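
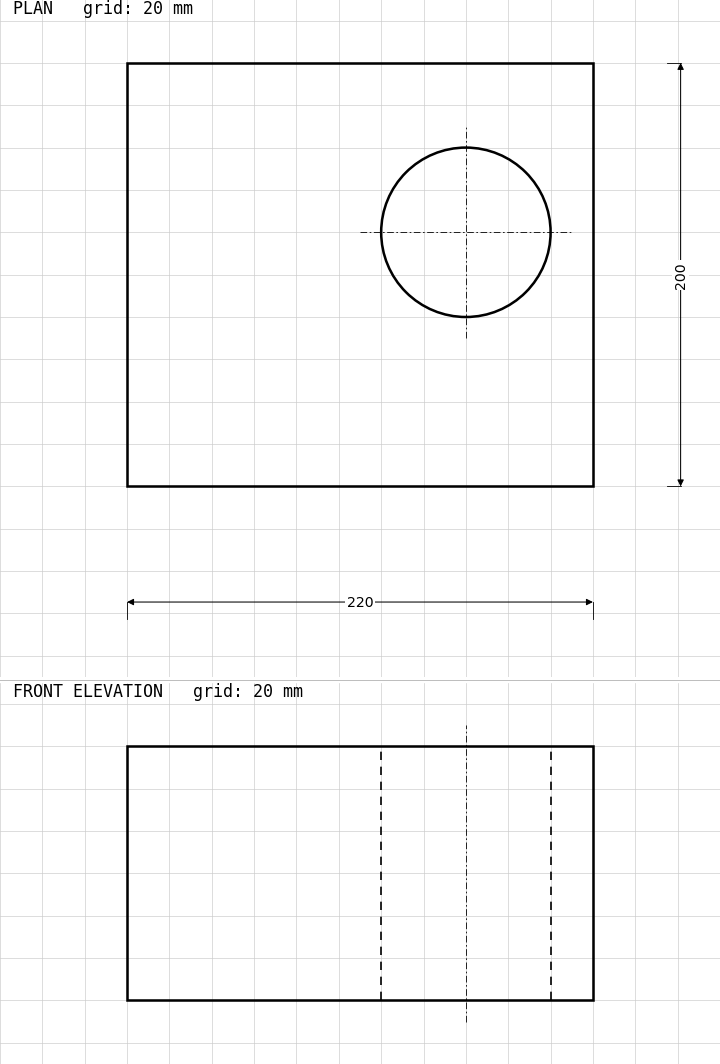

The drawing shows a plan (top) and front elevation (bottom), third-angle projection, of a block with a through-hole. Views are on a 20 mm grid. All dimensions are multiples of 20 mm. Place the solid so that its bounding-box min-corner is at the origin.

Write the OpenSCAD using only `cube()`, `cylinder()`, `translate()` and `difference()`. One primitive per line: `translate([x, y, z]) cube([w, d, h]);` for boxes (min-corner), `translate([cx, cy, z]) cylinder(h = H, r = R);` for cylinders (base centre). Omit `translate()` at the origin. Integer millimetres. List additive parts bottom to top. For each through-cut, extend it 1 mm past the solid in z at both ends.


difference() {
  cube([220, 200, 120]);
  translate([160, 120, -1]) cylinder(h = 122, r = 40);
}


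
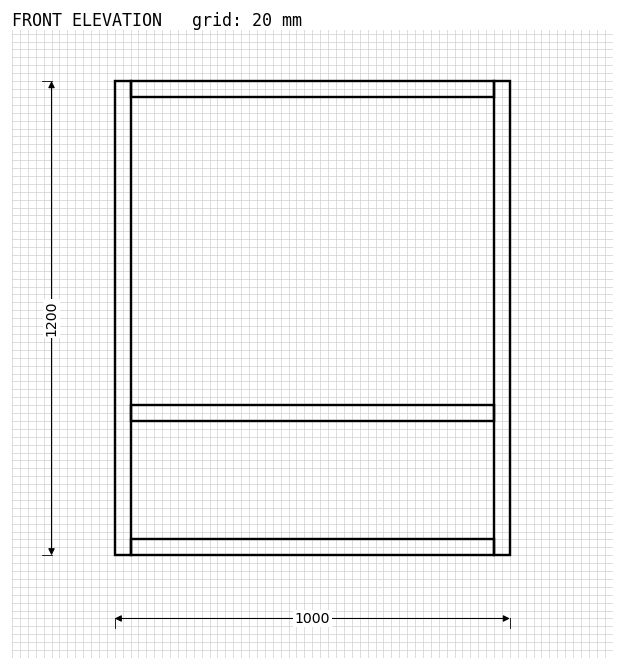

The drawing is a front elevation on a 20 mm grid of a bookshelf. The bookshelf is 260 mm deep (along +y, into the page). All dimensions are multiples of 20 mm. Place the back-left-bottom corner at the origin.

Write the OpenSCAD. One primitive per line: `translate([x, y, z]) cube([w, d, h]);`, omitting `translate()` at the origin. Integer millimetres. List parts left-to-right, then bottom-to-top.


cube([40, 260, 1200]);
translate([40, 0, 0]) cube([920, 260, 40]);
translate([40, 0, 340]) cube([920, 260, 40]);
translate([40, 0, 1160]) cube([920, 260, 40]);
translate([960, 0, 0]) cube([40, 260, 1200]);


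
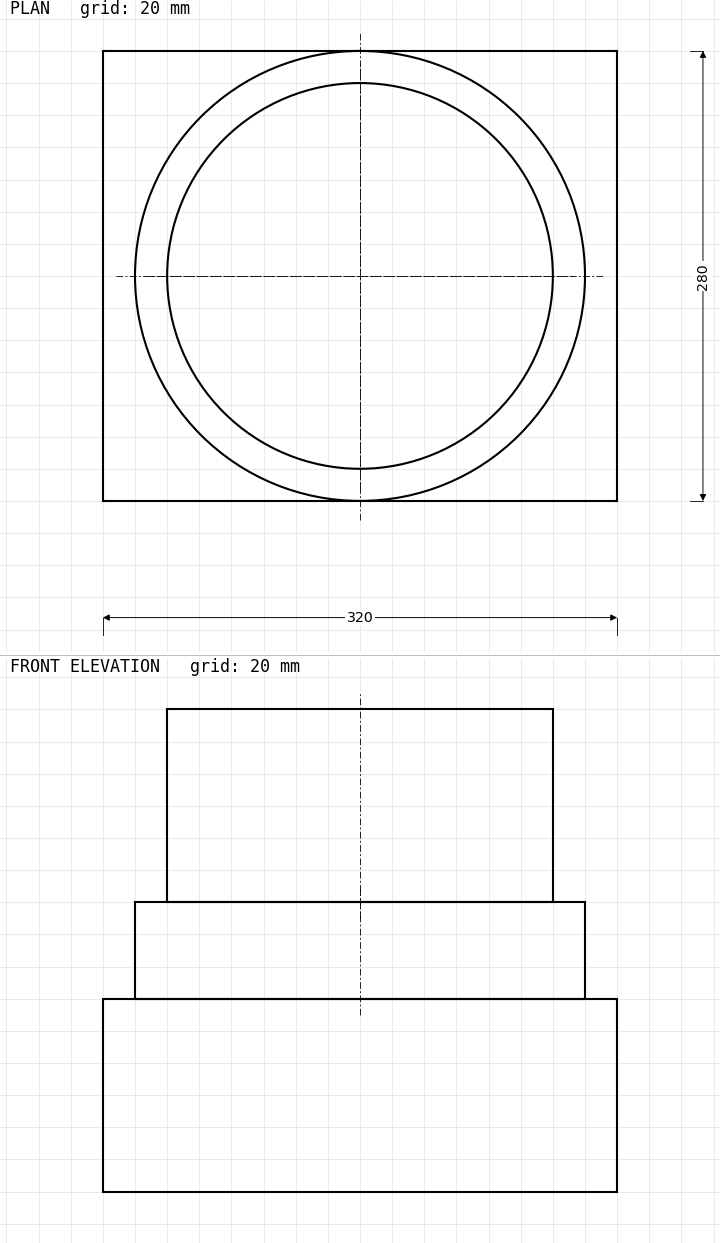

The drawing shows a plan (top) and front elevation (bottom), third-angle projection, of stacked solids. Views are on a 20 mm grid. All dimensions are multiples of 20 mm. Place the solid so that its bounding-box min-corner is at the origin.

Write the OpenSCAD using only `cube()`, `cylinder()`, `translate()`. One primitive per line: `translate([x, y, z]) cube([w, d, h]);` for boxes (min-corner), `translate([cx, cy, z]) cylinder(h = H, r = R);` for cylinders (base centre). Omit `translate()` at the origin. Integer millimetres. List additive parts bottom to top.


cube([320, 280, 120]);
translate([160, 140, 120]) cylinder(h = 60, r = 140);
translate([160, 140, 180]) cylinder(h = 120, r = 120);


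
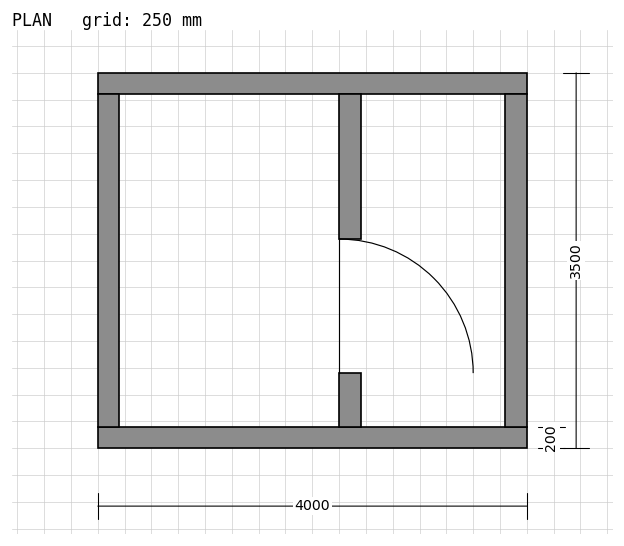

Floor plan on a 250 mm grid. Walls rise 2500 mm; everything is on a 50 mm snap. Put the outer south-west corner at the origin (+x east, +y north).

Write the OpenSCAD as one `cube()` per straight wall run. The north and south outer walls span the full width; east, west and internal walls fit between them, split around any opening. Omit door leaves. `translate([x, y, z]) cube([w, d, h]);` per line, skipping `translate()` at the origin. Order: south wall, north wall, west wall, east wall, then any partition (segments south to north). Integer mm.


cube([4000, 200, 2500]);
translate([0, 3300, 0]) cube([4000, 200, 2500]);
translate([0, 200, 0]) cube([200, 3100, 2500]);
translate([3800, 200, 0]) cube([200, 3100, 2500]);
translate([2250, 200, 0]) cube([200, 500, 2500]);
translate([2250, 1950, 0]) cube([200, 1350, 2500]);


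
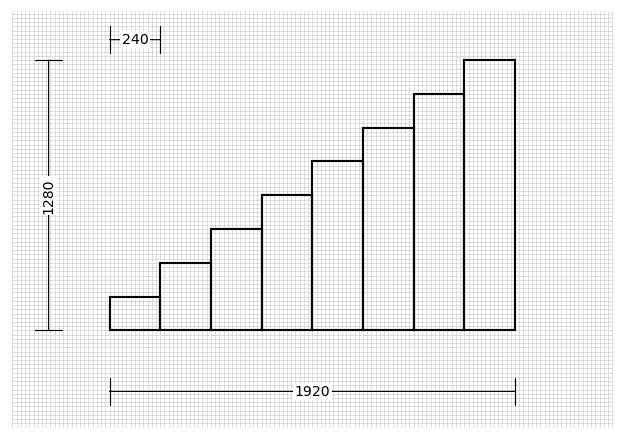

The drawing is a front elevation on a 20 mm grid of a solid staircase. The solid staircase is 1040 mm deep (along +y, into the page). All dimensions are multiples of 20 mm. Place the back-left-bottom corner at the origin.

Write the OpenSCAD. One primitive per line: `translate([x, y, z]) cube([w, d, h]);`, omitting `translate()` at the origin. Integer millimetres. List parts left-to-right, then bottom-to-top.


cube([240, 1040, 160]);
translate([240, 0, 0]) cube([240, 1040, 320]);
translate([480, 0, 0]) cube([240, 1040, 480]);
translate([720, 0, 0]) cube([240, 1040, 640]);
translate([960, 0, 0]) cube([240, 1040, 800]);
translate([1200, 0, 0]) cube([240, 1040, 960]);
translate([1440, 0, 0]) cube([240, 1040, 1120]);
translate([1680, 0, 0]) cube([240, 1040, 1280]);


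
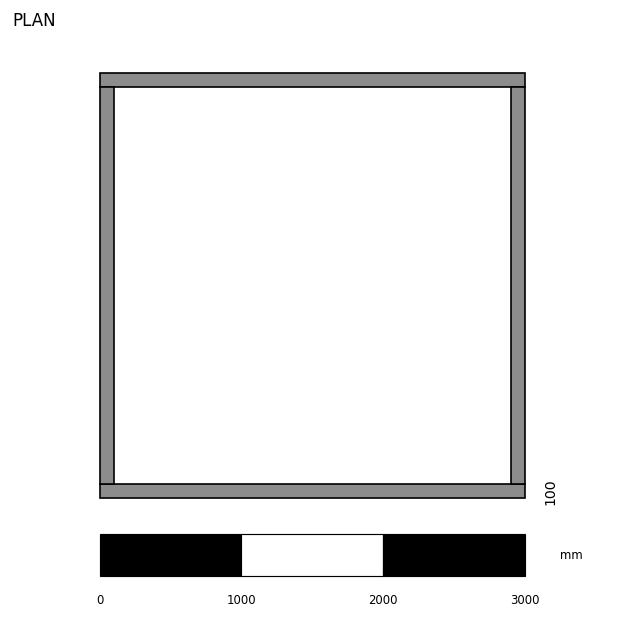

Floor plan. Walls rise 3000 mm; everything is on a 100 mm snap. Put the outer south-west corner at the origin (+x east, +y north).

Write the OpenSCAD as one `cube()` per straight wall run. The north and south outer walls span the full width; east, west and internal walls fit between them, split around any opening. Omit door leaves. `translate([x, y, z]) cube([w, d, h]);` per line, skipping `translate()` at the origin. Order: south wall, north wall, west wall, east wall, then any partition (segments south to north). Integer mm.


cube([3000, 100, 3000]);
translate([0, 2900, 0]) cube([3000, 100, 3000]);
translate([0, 100, 0]) cube([100, 2800, 3000]);
translate([2900, 100, 0]) cube([100, 2800, 3000]);


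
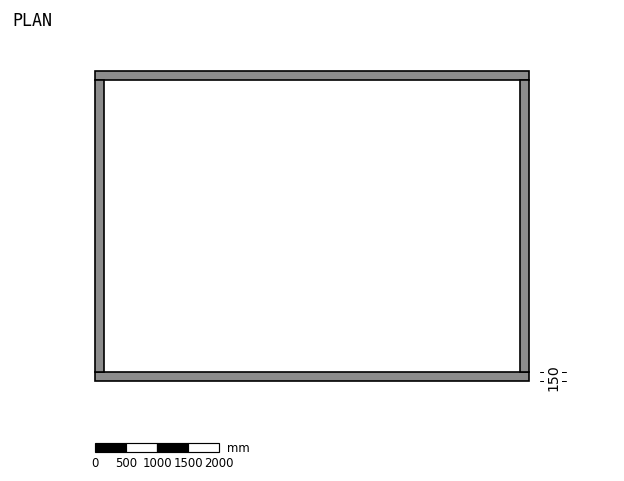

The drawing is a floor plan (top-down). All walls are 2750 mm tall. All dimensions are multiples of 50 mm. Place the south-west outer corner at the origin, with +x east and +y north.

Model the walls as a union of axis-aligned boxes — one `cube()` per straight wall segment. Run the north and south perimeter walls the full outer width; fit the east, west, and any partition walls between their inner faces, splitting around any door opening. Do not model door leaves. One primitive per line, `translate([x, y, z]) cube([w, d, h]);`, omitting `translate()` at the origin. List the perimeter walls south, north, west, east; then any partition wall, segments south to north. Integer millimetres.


cube([7000, 150, 2750]);
translate([0, 4850, 0]) cube([7000, 150, 2750]);
translate([0, 150, 0]) cube([150, 4700, 2750]);
translate([6850, 150, 0]) cube([150, 4700, 2750]);


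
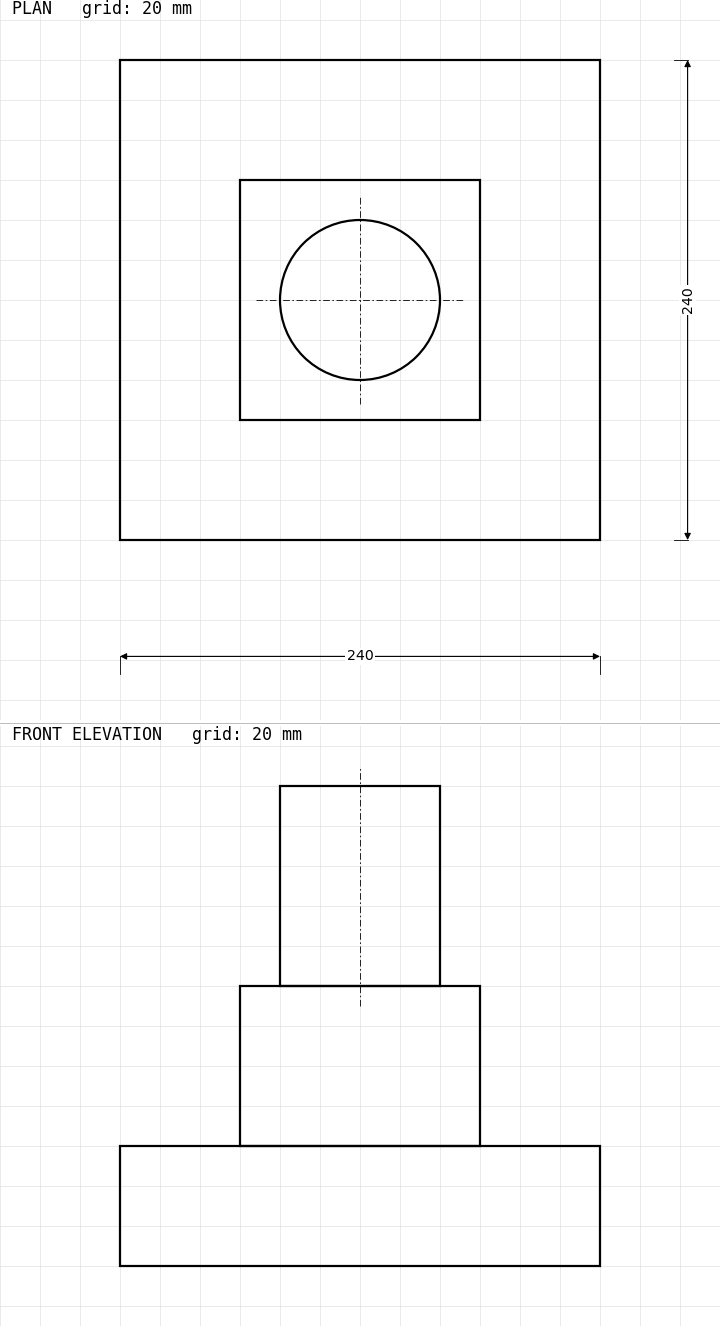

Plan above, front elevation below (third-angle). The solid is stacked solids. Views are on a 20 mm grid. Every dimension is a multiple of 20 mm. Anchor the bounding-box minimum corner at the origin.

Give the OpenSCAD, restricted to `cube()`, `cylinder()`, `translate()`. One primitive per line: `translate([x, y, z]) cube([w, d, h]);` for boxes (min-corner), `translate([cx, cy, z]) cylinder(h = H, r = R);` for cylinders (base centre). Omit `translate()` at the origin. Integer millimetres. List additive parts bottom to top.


cube([240, 240, 60]);
translate([60, 60, 60]) cube([120, 120, 80]);
translate([120, 120, 140]) cylinder(h = 100, r = 40);


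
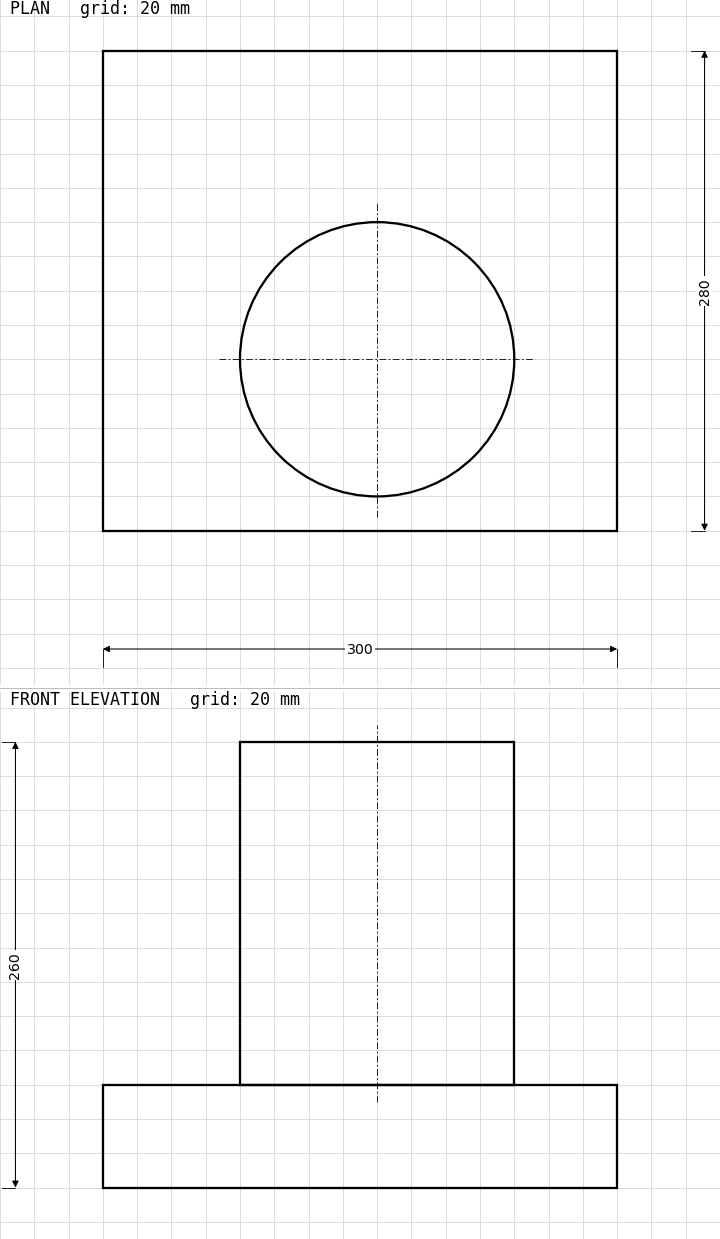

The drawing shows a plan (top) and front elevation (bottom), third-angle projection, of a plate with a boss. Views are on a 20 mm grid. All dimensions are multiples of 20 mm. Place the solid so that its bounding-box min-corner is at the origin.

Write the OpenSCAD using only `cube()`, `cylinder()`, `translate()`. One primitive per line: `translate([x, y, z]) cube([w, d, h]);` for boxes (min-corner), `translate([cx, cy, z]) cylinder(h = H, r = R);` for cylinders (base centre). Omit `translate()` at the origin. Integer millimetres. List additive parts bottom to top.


cube([300, 280, 60]);
translate([160, 100, 60]) cylinder(h = 200, r = 80);


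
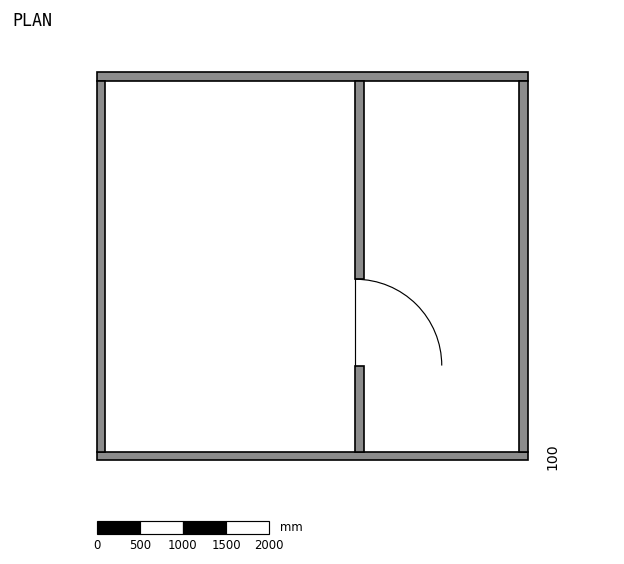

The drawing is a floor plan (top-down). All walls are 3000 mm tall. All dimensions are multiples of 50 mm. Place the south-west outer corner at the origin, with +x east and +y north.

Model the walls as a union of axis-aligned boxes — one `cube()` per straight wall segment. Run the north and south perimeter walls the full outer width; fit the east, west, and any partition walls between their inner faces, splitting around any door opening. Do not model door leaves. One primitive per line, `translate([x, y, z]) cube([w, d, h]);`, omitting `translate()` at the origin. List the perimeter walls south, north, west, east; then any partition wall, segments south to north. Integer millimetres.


cube([5000, 100, 3000]);
translate([0, 4400, 0]) cube([5000, 100, 3000]);
translate([0, 100, 0]) cube([100, 4300, 3000]);
translate([4900, 100, 0]) cube([100, 4300, 3000]);
translate([3000, 100, 0]) cube([100, 1000, 3000]);
translate([3000, 2100, 0]) cube([100, 2300, 3000]);


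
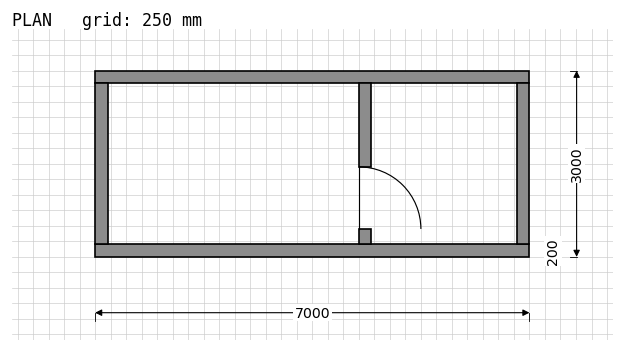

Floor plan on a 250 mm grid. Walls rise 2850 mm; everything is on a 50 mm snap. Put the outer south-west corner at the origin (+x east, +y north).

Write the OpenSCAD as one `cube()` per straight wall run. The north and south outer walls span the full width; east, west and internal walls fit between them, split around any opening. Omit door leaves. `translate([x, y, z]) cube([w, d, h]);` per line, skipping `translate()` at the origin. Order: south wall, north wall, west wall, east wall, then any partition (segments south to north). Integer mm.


cube([7000, 200, 2850]);
translate([0, 2800, 0]) cube([7000, 200, 2850]);
translate([0, 200, 0]) cube([200, 2600, 2850]);
translate([6800, 200, 0]) cube([200, 2600, 2850]);
translate([4250, 200, 0]) cube([200, 250, 2850]);
translate([4250, 1450, 0]) cube([200, 1350, 2850]);


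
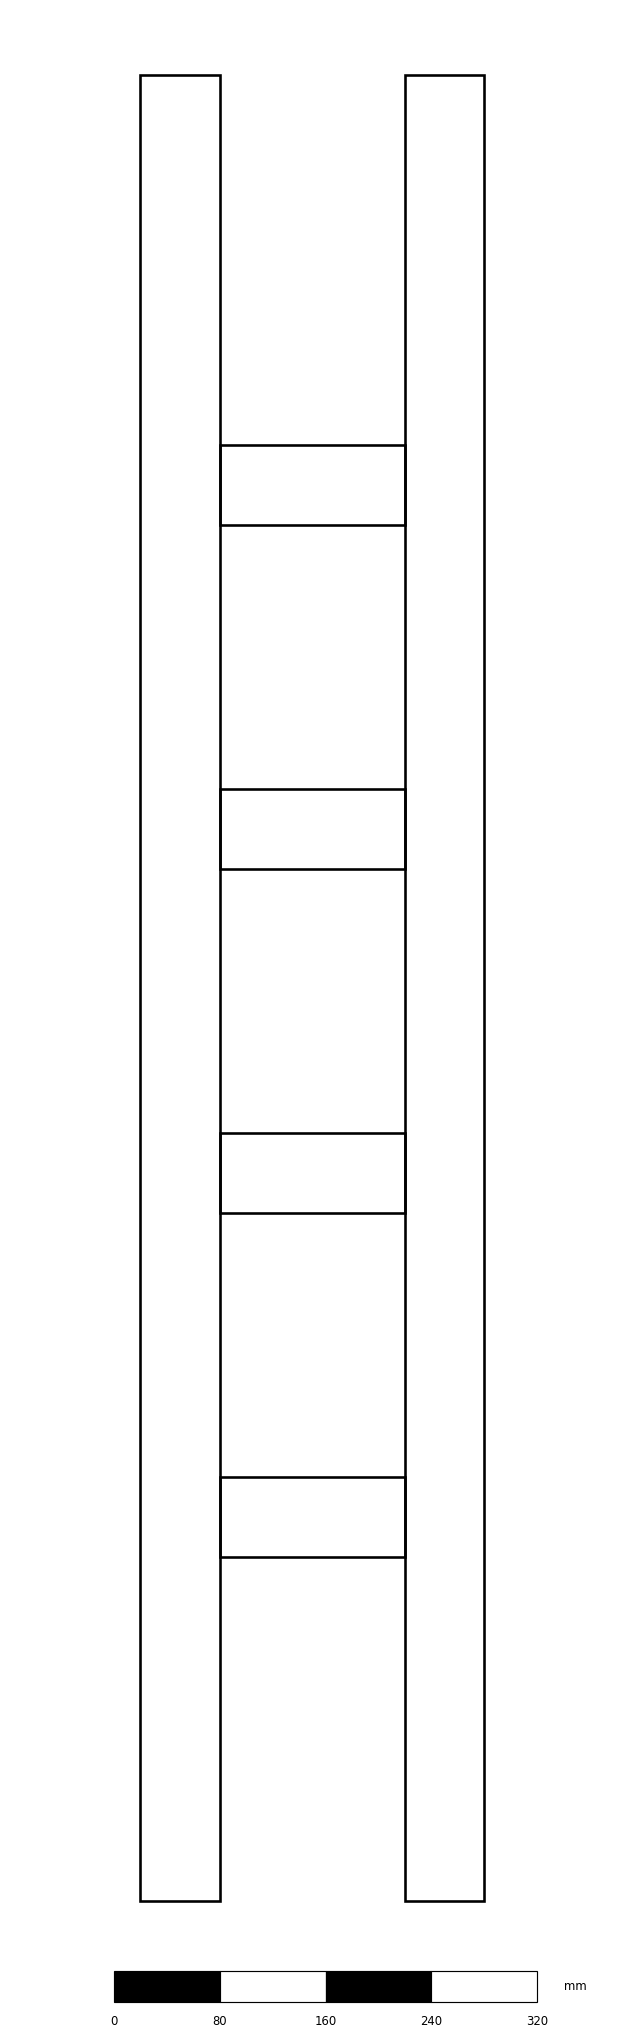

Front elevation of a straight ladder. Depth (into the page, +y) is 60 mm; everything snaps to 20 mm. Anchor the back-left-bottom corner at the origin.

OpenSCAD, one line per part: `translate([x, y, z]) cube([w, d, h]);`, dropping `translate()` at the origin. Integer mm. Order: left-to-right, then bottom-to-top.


cube([60, 60, 1380]);
translate([60, 0, 260]) cube([140, 60, 60]);
translate([60, 0, 520]) cube([140, 60, 60]);
translate([60, 0, 780]) cube([140, 60, 60]);
translate([60, 0, 1040]) cube([140, 60, 60]);
translate([200, 0, 0]) cube([60, 60, 1380]);


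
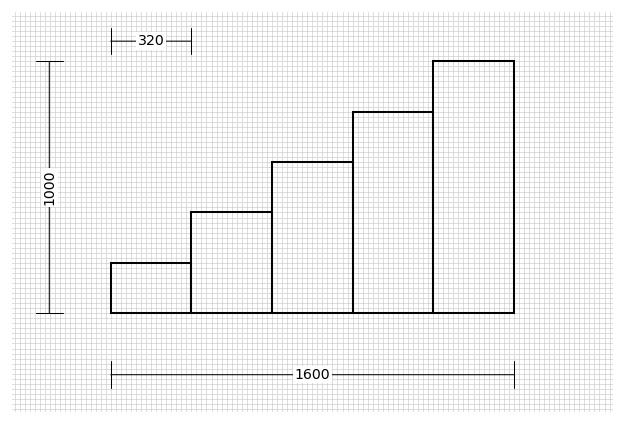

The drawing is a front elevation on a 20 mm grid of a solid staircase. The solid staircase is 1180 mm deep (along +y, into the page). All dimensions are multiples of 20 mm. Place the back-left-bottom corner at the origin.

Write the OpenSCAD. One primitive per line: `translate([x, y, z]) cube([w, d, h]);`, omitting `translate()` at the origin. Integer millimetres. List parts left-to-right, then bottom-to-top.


cube([320, 1180, 200]);
translate([320, 0, 0]) cube([320, 1180, 400]);
translate([640, 0, 0]) cube([320, 1180, 600]);
translate([960, 0, 0]) cube([320, 1180, 800]);
translate([1280, 0, 0]) cube([320, 1180, 1000]);


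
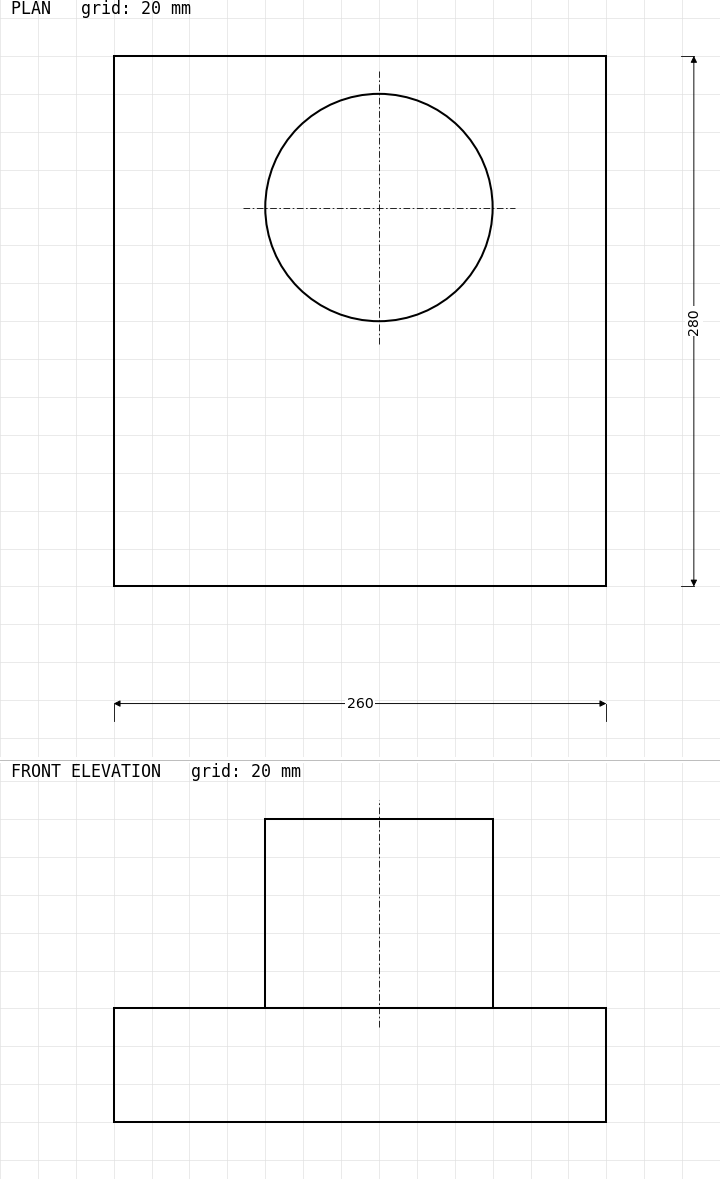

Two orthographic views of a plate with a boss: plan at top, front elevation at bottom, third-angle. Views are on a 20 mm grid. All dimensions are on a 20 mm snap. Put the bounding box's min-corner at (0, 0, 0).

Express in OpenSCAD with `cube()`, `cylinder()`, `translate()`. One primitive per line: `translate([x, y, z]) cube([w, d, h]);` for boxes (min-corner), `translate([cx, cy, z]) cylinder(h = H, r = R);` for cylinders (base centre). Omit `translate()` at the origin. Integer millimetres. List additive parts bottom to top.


cube([260, 280, 60]);
translate([140, 200, 60]) cylinder(h = 100, r = 60);


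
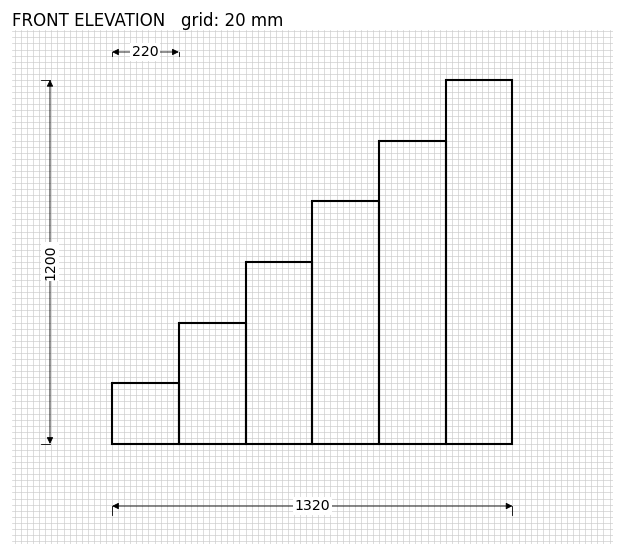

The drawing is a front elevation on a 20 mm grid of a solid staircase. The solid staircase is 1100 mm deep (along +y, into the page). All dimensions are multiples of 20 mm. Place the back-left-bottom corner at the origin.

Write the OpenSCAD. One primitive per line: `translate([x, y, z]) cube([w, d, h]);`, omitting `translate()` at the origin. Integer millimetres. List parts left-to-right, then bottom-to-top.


cube([220, 1100, 200]);
translate([220, 0, 0]) cube([220, 1100, 400]);
translate([440, 0, 0]) cube([220, 1100, 600]);
translate([660, 0, 0]) cube([220, 1100, 800]);
translate([880, 0, 0]) cube([220, 1100, 1000]);
translate([1100, 0, 0]) cube([220, 1100, 1200]);


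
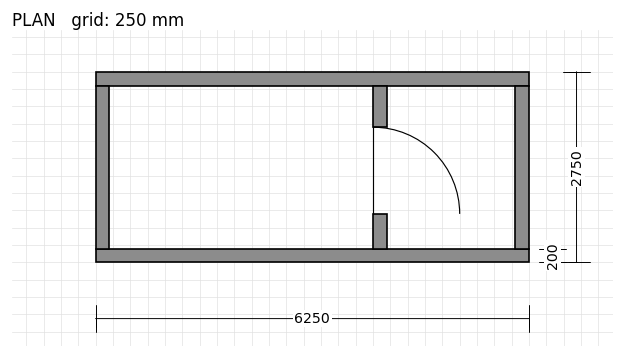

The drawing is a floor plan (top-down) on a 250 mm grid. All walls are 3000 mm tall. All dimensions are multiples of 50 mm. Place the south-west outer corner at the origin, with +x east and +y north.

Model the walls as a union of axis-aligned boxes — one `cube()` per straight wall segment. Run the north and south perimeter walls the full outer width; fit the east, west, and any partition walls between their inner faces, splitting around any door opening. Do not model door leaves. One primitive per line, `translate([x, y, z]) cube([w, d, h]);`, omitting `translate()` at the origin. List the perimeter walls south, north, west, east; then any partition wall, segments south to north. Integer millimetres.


cube([6250, 200, 3000]);
translate([0, 2550, 0]) cube([6250, 200, 3000]);
translate([0, 200, 0]) cube([200, 2350, 3000]);
translate([6050, 200, 0]) cube([200, 2350, 3000]);
translate([4000, 200, 0]) cube([200, 500, 3000]);
translate([4000, 1950, 0]) cube([200, 600, 3000]);


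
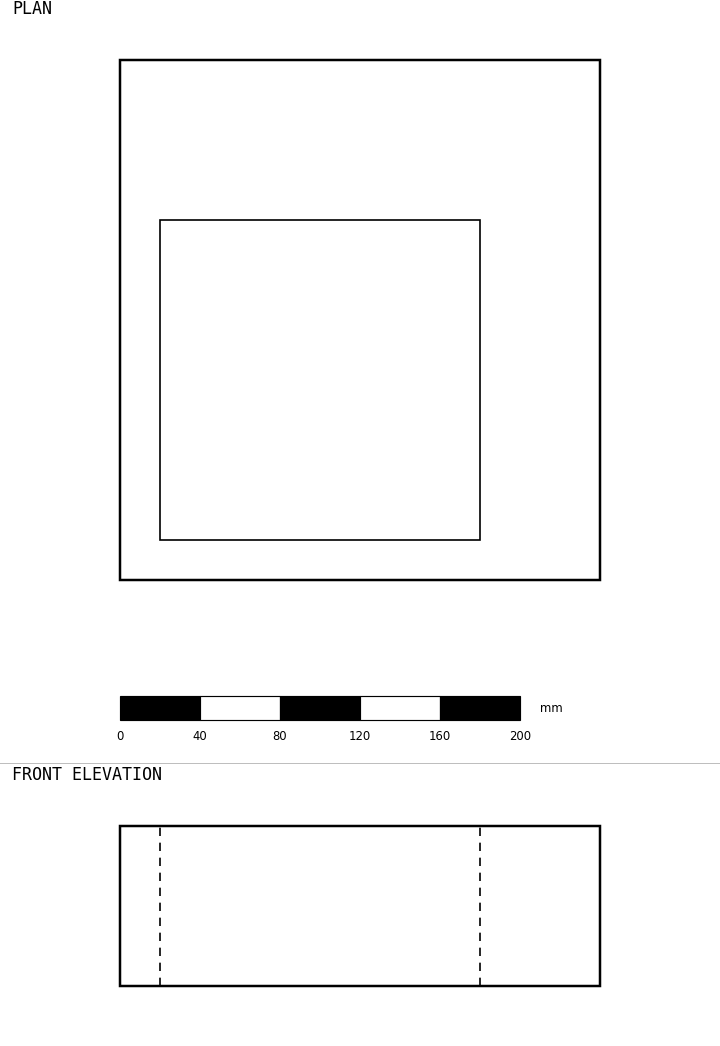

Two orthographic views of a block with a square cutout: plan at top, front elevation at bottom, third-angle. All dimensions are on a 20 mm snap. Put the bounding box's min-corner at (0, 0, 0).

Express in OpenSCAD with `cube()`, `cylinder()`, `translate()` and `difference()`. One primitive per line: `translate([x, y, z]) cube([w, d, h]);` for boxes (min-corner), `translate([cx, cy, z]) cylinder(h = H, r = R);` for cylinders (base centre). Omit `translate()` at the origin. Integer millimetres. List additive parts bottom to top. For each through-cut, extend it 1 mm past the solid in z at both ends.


difference() {
  cube([240, 260, 80]);
  translate([20, 20, -1]) cube([160, 160, 82]);
}


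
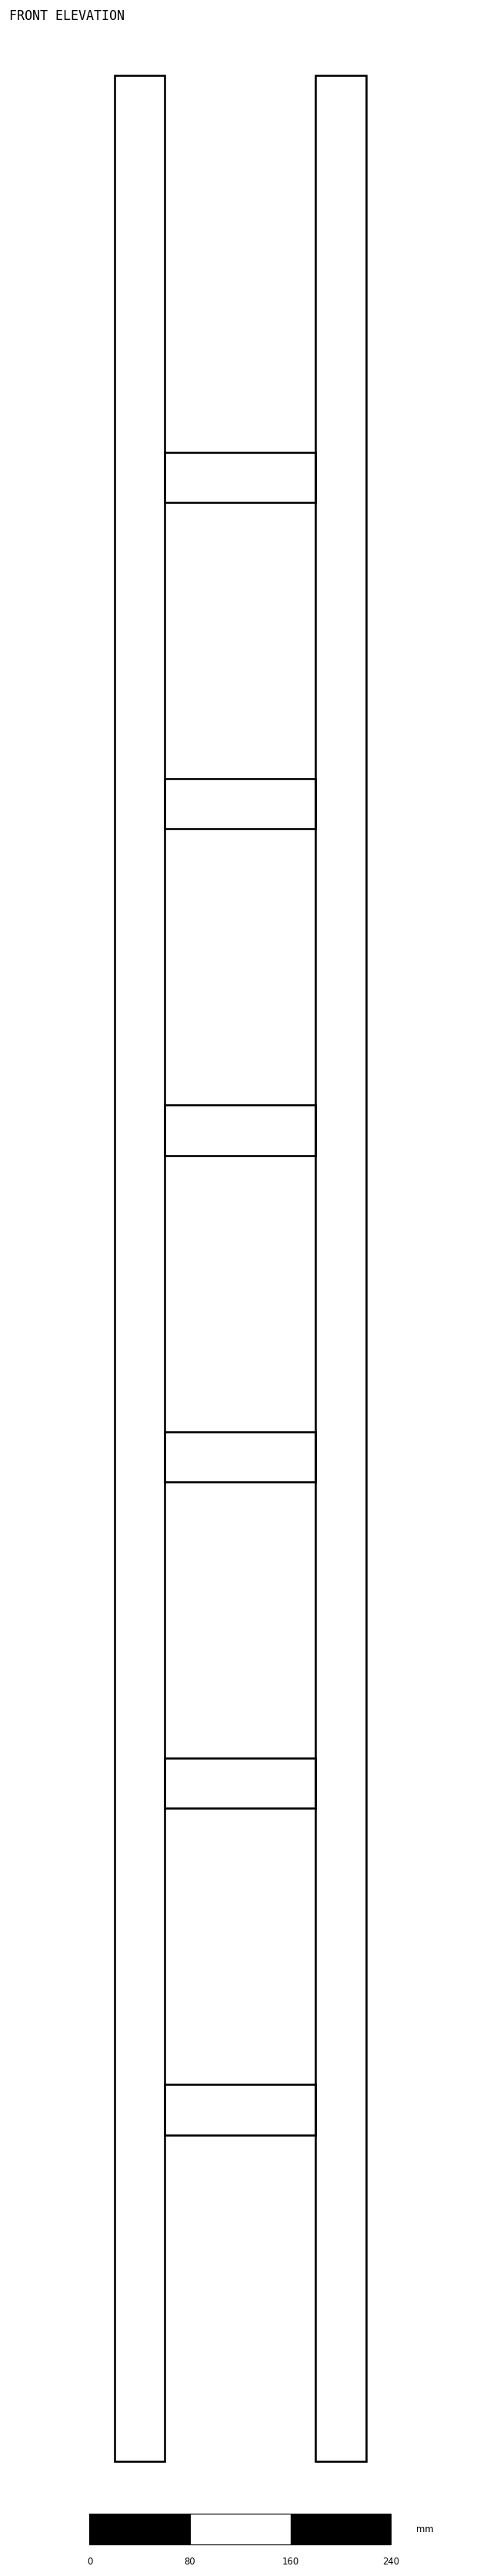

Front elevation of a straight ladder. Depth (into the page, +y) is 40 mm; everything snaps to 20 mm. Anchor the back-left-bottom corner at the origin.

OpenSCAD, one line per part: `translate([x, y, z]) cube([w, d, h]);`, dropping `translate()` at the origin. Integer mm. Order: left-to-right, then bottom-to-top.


cube([40, 40, 1900]);
translate([40, 0, 260]) cube([120, 40, 40]);
translate([40, 0, 520]) cube([120, 40, 40]);
translate([40, 0, 780]) cube([120, 40, 40]);
translate([40, 0, 1040]) cube([120, 40, 40]);
translate([40, 0, 1300]) cube([120, 40, 40]);
translate([40, 0, 1560]) cube([120, 40, 40]);
translate([160, 0, 0]) cube([40, 40, 1900]);


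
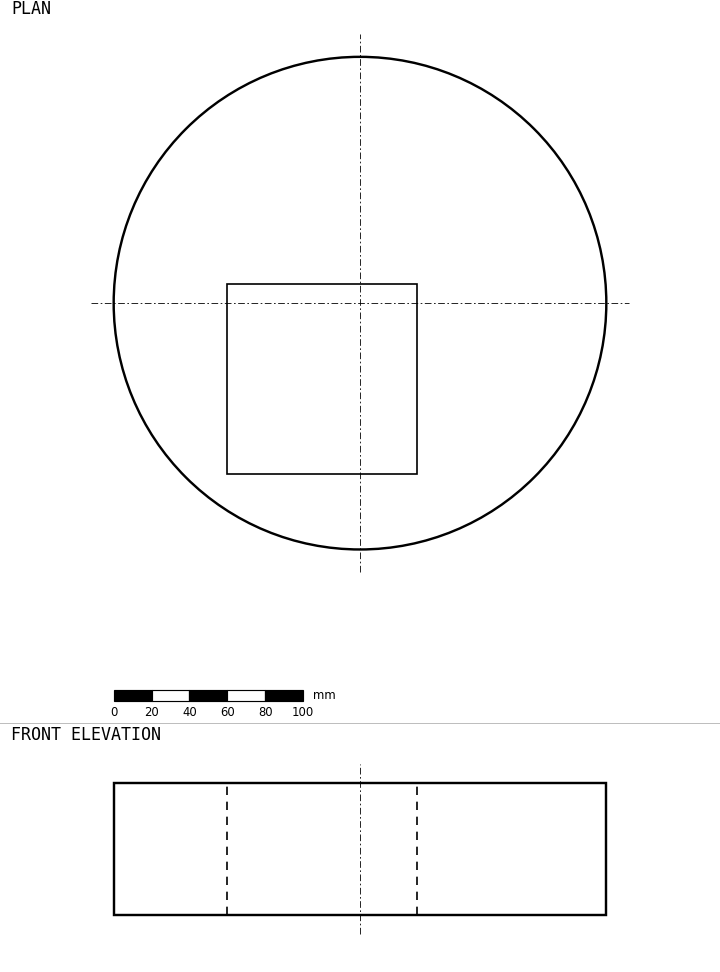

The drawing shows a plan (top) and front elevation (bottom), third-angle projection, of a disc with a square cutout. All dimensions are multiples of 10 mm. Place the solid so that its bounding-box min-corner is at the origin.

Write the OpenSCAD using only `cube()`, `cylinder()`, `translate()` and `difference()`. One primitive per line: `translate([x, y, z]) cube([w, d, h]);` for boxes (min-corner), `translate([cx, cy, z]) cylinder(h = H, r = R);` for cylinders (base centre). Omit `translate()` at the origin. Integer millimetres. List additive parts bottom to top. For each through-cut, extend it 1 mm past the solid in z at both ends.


difference() {
  translate([130, 130, 0]) cylinder(h = 70, r = 130);
  translate([60, 40, -1]) cube([100, 100, 72]);
}


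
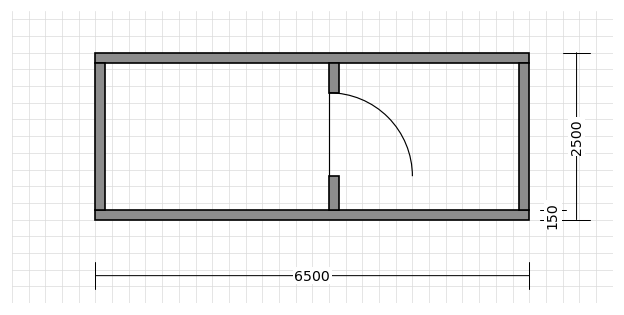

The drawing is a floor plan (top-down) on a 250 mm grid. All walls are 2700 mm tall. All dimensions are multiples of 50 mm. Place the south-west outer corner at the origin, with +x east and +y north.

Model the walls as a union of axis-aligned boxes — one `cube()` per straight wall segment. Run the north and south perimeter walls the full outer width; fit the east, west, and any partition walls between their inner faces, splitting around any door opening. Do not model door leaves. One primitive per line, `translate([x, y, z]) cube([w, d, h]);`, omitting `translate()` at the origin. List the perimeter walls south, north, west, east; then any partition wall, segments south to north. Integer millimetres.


cube([6500, 150, 2700]);
translate([0, 2350, 0]) cube([6500, 150, 2700]);
translate([0, 150, 0]) cube([150, 2200, 2700]);
translate([6350, 150, 0]) cube([150, 2200, 2700]);
translate([3500, 150, 0]) cube([150, 500, 2700]);
translate([3500, 1900, 0]) cube([150, 450, 2700]);


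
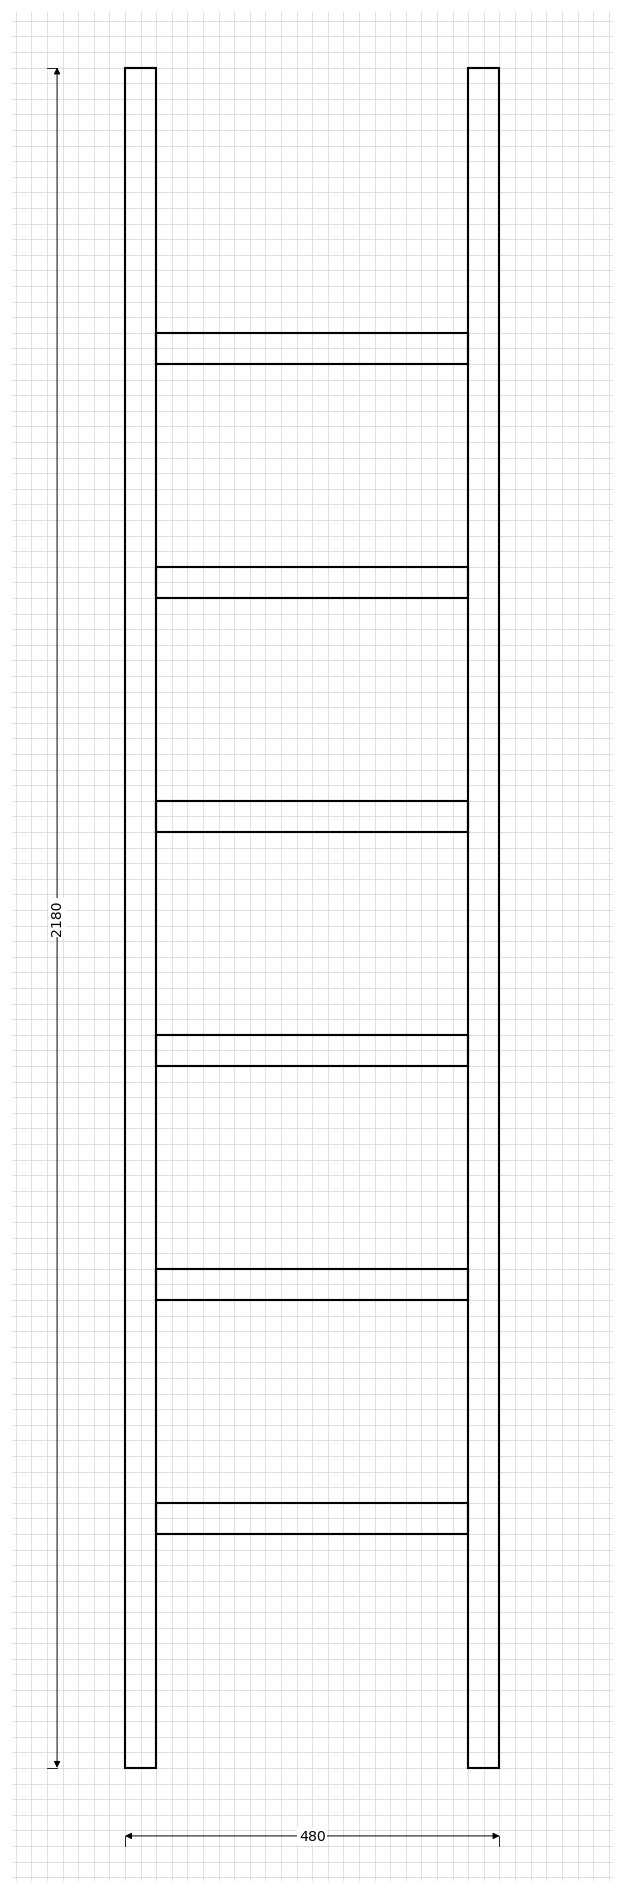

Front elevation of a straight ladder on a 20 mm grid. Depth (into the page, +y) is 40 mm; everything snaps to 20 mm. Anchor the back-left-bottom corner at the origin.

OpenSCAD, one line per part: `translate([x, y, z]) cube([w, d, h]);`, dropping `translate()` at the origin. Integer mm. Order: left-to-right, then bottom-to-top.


cube([40, 40, 2180]);
translate([40, 0, 300]) cube([400, 40, 40]);
translate([40, 0, 600]) cube([400, 40, 40]);
translate([40, 0, 900]) cube([400, 40, 40]);
translate([40, 0, 1200]) cube([400, 40, 40]);
translate([40, 0, 1500]) cube([400, 40, 40]);
translate([40, 0, 1800]) cube([400, 40, 40]);
translate([440, 0, 0]) cube([40, 40, 2180]);


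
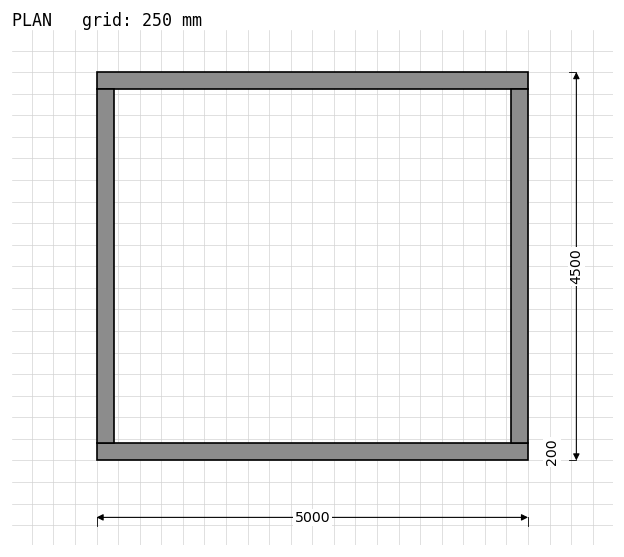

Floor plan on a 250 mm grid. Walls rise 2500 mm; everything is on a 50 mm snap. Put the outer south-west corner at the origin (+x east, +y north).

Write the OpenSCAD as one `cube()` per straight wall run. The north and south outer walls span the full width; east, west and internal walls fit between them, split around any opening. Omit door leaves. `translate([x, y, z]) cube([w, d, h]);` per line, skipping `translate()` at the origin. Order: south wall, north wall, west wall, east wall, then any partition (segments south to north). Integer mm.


cube([5000, 200, 2500]);
translate([0, 4300, 0]) cube([5000, 200, 2500]);
translate([0, 200, 0]) cube([200, 4100, 2500]);
translate([4800, 200, 0]) cube([200, 4100, 2500]);


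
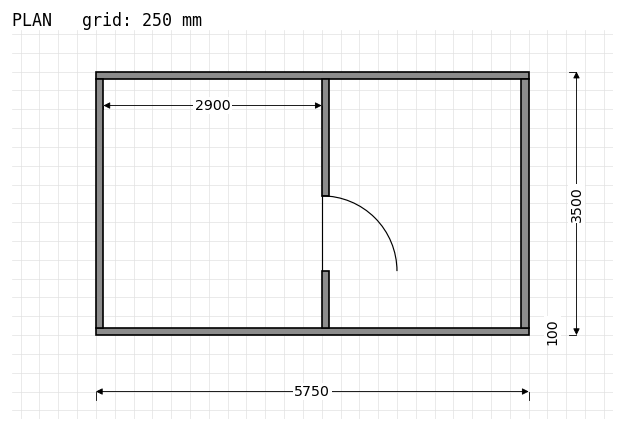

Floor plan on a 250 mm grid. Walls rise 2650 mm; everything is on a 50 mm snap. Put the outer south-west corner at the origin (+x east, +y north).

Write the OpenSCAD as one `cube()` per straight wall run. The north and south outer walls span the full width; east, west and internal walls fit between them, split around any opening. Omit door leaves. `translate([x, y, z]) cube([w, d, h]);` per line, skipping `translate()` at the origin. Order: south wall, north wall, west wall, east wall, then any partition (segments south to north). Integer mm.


cube([5750, 100, 2650]);
translate([0, 3400, 0]) cube([5750, 100, 2650]);
translate([0, 100, 0]) cube([100, 3300, 2650]);
translate([5650, 100, 0]) cube([100, 3300, 2650]);
translate([3000, 100, 0]) cube([100, 750, 2650]);
translate([3000, 1850, 0]) cube([100, 1550, 2650]);


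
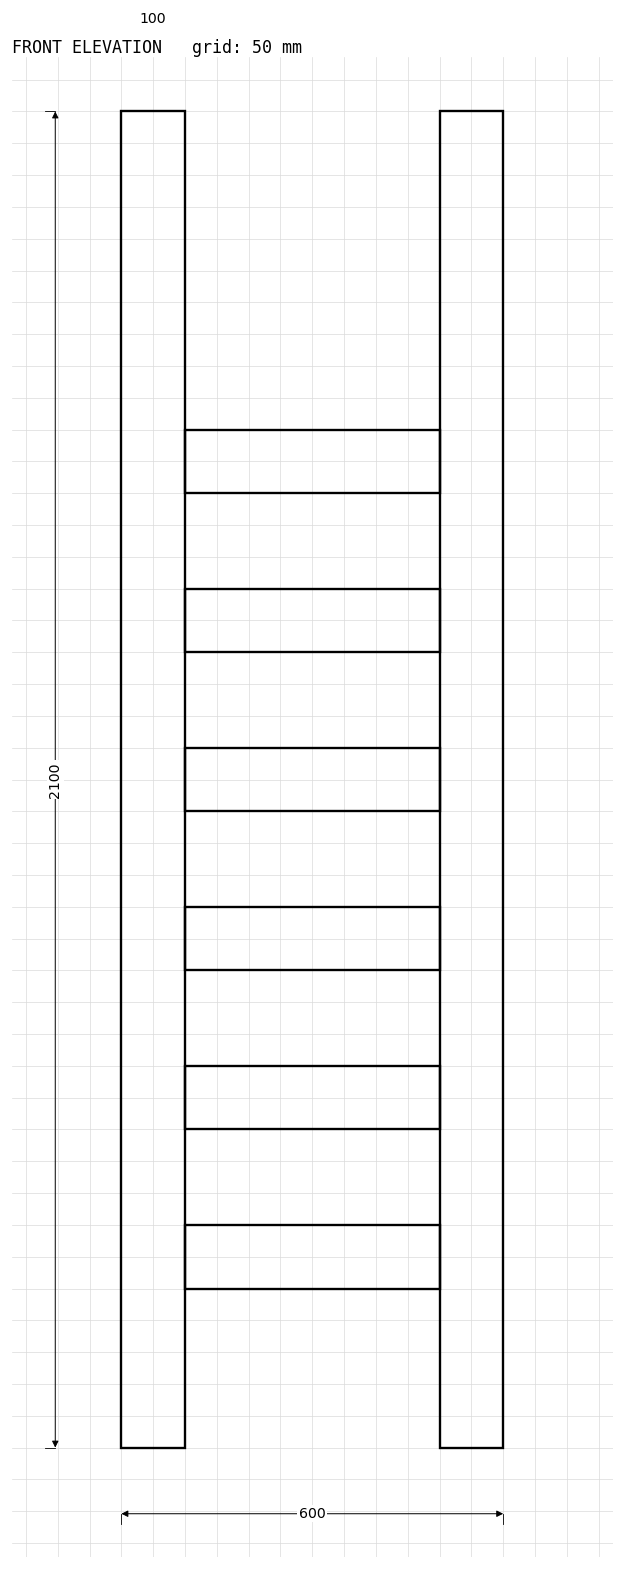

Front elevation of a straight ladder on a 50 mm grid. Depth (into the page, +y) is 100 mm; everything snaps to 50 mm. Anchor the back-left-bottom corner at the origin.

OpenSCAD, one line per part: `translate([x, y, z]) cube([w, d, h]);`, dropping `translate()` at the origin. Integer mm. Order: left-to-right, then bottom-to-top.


cube([100, 100, 2100]);
translate([100, 0, 250]) cube([400, 100, 100]);
translate([100, 0, 500]) cube([400, 100, 100]);
translate([100, 0, 750]) cube([400, 100, 100]);
translate([100, 0, 1000]) cube([400, 100, 100]);
translate([100, 0, 1250]) cube([400, 100, 100]);
translate([100, 0, 1500]) cube([400, 100, 100]);
translate([500, 0, 0]) cube([100, 100, 2100]);


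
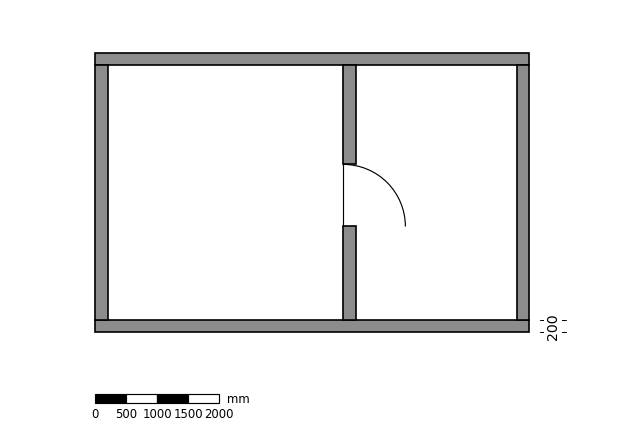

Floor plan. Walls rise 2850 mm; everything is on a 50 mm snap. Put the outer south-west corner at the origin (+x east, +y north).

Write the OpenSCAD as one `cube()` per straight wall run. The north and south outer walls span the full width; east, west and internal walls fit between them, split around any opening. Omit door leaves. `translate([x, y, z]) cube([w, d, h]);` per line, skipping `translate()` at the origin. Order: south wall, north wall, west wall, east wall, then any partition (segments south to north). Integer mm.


cube([7000, 200, 2850]);
translate([0, 4300, 0]) cube([7000, 200, 2850]);
translate([0, 200, 0]) cube([200, 4100, 2850]);
translate([6800, 200, 0]) cube([200, 4100, 2850]);
translate([4000, 200, 0]) cube([200, 1500, 2850]);
translate([4000, 2700, 0]) cube([200, 1600, 2850]);


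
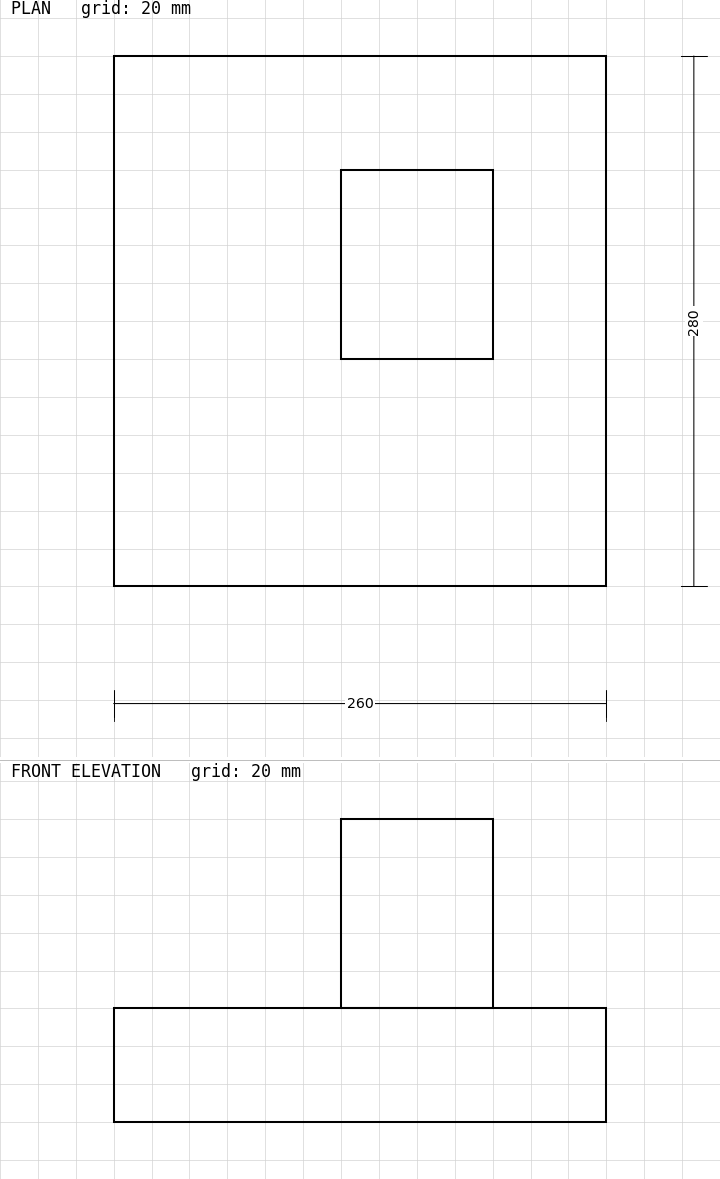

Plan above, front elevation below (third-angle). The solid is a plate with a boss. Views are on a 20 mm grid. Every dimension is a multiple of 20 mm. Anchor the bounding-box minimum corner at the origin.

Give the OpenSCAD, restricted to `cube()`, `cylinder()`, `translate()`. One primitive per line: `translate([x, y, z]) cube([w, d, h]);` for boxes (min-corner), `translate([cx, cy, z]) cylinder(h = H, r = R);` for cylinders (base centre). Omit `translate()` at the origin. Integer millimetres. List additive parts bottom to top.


cube([260, 280, 60]);
translate([120, 120, 60]) cube([80, 100, 100]);


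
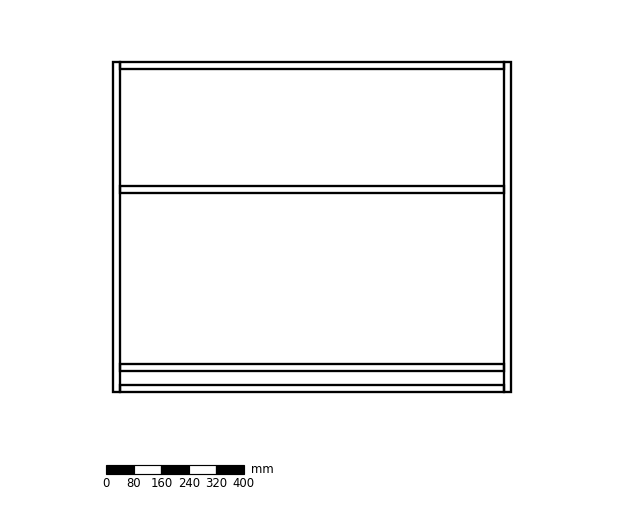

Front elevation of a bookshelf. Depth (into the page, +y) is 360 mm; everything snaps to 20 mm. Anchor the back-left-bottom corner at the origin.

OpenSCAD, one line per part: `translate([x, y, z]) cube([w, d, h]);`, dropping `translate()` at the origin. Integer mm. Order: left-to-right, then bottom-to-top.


cube([20, 360, 960]);
translate([20, 0, 0]) cube([1120, 360, 20]);
translate([20, 0, 60]) cube([1120, 360, 20]);
translate([20, 0, 580]) cube([1120, 360, 20]);
translate([20, 0, 940]) cube([1120, 360, 20]);
translate([1140, 0, 0]) cube([20, 360, 960]);


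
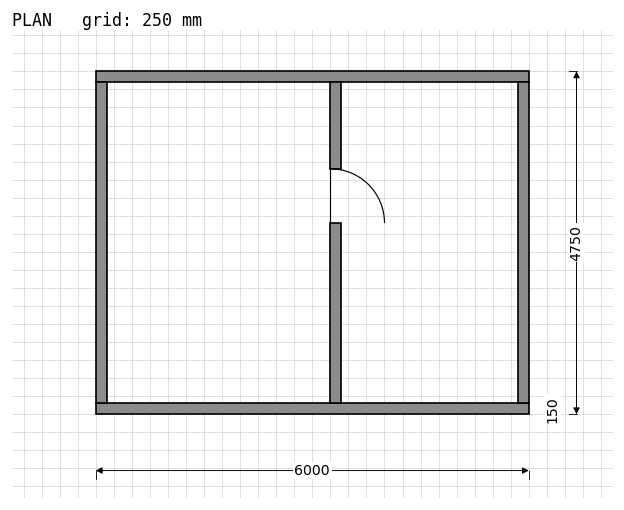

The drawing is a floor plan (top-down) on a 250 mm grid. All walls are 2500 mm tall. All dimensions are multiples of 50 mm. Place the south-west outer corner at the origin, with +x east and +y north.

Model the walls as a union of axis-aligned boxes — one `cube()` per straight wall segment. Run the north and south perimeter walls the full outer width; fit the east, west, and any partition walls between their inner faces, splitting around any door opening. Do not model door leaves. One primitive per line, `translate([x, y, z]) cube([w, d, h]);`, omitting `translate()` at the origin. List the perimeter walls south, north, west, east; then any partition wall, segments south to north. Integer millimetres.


cube([6000, 150, 2500]);
translate([0, 4600, 0]) cube([6000, 150, 2500]);
translate([0, 150, 0]) cube([150, 4450, 2500]);
translate([5850, 150, 0]) cube([150, 4450, 2500]);
translate([3250, 150, 0]) cube([150, 2500, 2500]);
translate([3250, 3400, 0]) cube([150, 1200, 2500]);


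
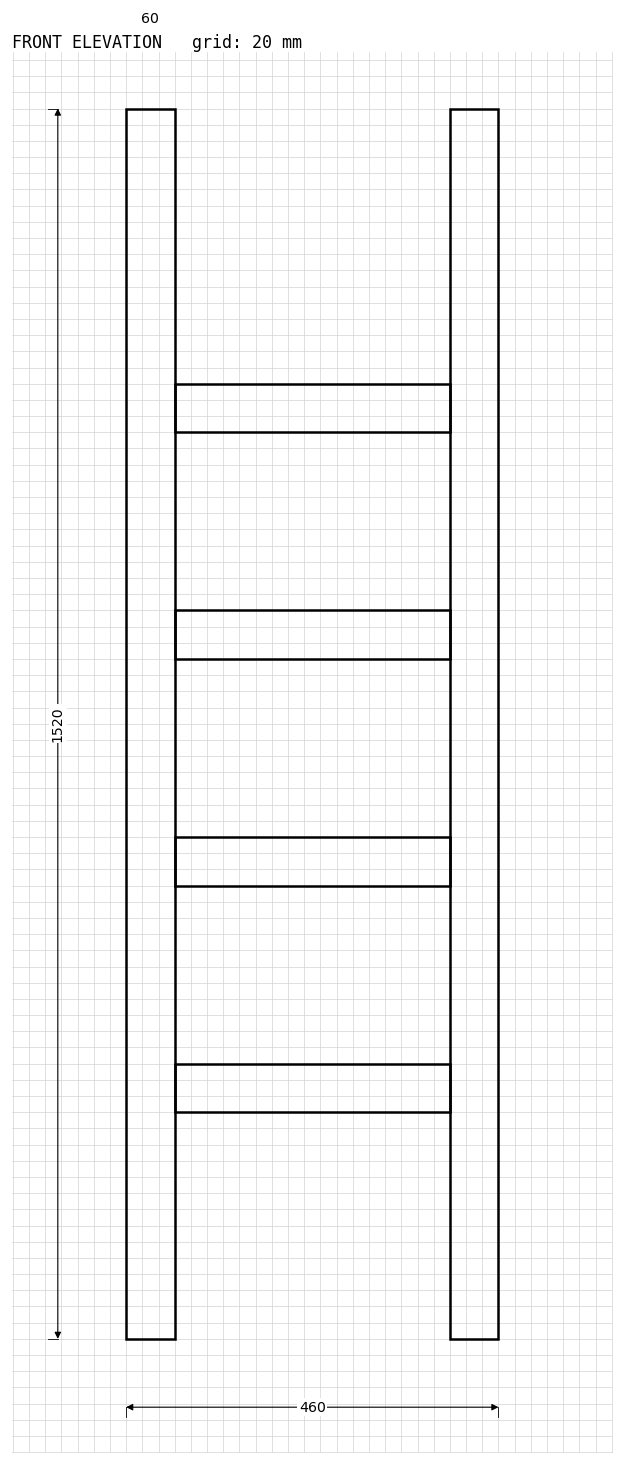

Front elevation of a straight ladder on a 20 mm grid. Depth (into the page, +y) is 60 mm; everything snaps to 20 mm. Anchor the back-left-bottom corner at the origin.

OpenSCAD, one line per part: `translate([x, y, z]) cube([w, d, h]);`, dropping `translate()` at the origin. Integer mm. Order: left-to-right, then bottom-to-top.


cube([60, 60, 1520]);
translate([60, 0, 280]) cube([340, 60, 60]);
translate([60, 0, 560]) cube([340, 60, 60]);
translate([60, 0, 840]) cube([340, 60, 60]);
translate([60, 0, 1120]) cube([340, 60, 60]);
translate([400, 0, 0]) cube([60, 60, 1520]);


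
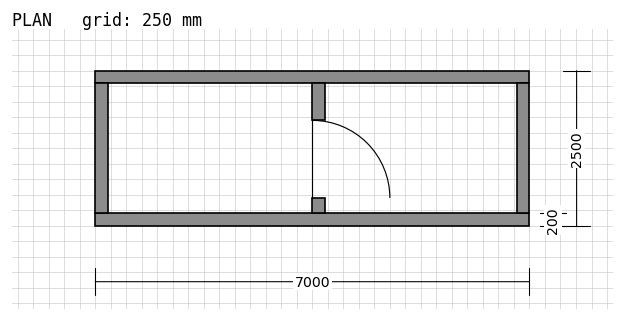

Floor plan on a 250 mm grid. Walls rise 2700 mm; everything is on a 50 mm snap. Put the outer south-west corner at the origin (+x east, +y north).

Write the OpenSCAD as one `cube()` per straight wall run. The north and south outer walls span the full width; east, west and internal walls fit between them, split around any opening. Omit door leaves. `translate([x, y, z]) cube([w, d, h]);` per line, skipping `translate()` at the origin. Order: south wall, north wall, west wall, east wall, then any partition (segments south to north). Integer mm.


cube([7000, 200, 2700]);
translate([0, 2300, 0]) cube([7000, 200, 2700]);
translate([0, 200, 0]) cube([200, 2100, 2700]);
translate([6800, 200, 0]) cube([200, 2100, 2700]);
translate([3500, 200, 0]) cube([200, 250, 2700]);
translate([3500, 1700, 0]) cube([200, 600, 2700]);


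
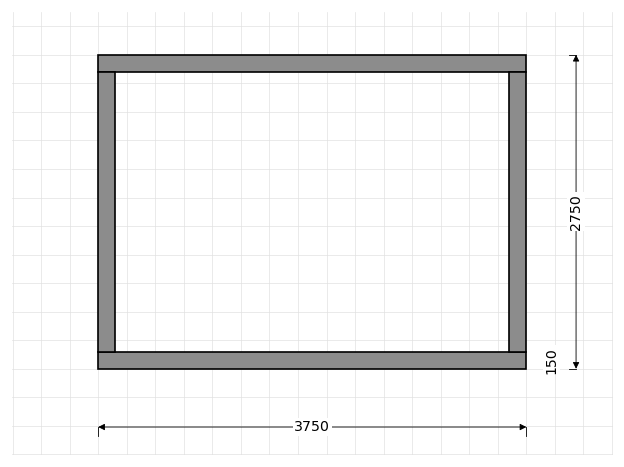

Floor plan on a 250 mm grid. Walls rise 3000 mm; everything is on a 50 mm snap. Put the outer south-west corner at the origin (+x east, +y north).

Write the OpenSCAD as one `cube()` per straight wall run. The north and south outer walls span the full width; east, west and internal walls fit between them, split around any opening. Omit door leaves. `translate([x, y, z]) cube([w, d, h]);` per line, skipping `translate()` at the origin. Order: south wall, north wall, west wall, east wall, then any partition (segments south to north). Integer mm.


cube([3750, 150, 3000]);
translate([0, 2600, 0]) cube([3750, 150, 3000]);
translate([0, 150, 0]) cube([150, 2450, 3000]);
translate([3600, 150, 0]) cube([150, 2450, 3000]);


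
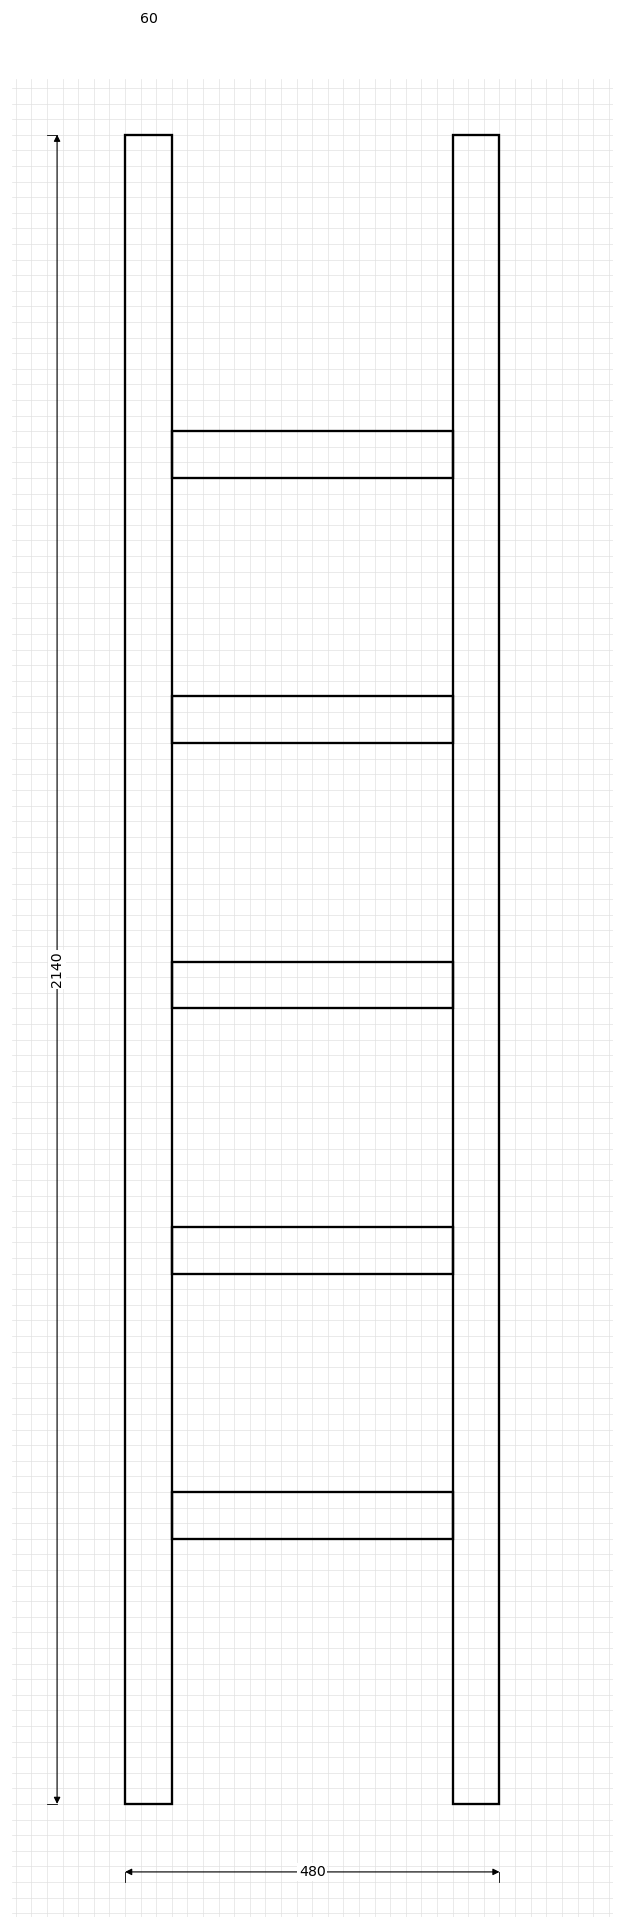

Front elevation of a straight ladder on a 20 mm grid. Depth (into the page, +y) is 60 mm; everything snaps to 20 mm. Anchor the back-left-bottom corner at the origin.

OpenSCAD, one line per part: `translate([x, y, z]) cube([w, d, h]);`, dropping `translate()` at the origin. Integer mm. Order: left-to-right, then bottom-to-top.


cube([60, 60, 2140]);
translate([60, 0, 340]) cube([360, 60, 60]);
translate([60, 0, 680]) cube([360, 60, 60]);
translate([60, 0, 1020]) cube([360, 60, 60]);
translate([60, 0, 1360]) cube([360, 60, 60]);
translate([60, 0, 1700]) cube([360, 60, 60]);
translate([420, 0, 0]) cube([60, 60, 2140]);


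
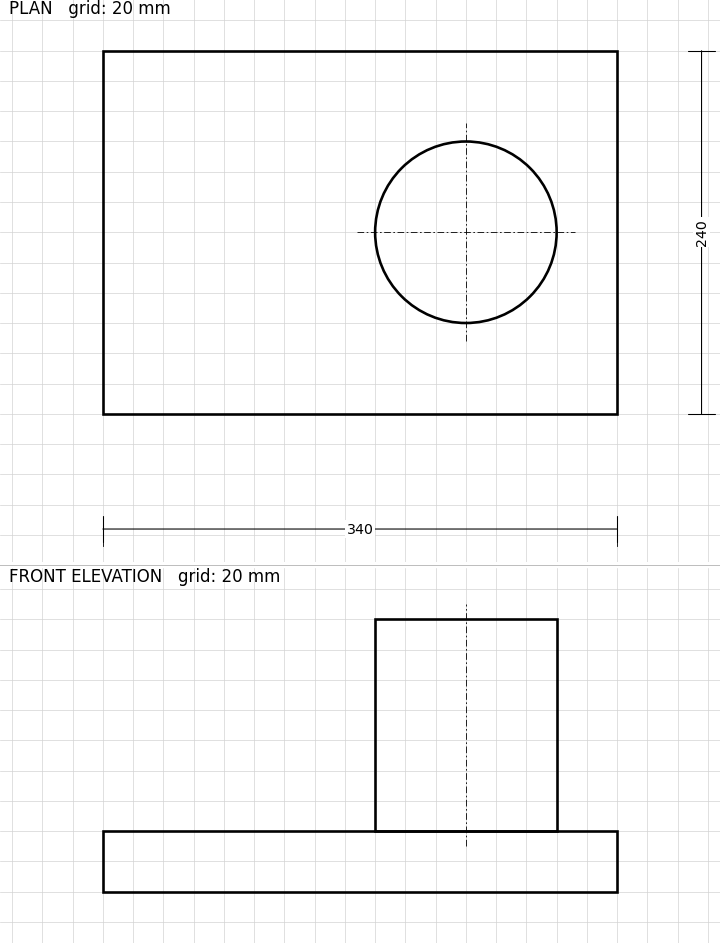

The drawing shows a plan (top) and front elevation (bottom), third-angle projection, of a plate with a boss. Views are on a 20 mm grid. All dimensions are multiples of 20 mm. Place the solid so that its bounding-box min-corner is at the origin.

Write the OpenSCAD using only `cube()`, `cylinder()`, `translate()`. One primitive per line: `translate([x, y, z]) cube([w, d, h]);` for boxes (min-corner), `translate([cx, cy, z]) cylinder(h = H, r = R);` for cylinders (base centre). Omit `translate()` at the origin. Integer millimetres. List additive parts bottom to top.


cube([340, 240, 40]);
translate([240, 120, 40]) cylinder(h = 140, r = 60);


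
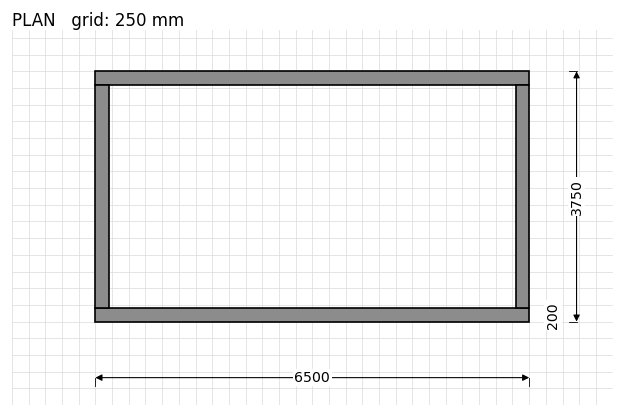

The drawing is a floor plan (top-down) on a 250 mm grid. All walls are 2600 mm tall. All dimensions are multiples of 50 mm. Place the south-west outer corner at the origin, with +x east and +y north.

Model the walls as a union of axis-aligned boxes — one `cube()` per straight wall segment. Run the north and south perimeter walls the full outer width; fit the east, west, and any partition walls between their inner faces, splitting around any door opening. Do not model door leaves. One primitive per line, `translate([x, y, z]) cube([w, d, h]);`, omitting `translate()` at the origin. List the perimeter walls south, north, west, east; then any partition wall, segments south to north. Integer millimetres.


cube([6500, 200, 2600]);
translate([0, 3550, 0]) cube([6500, 200, 2600]);
translate([0, 200, 0]) cube([200, 3350, 2600]);
translate([6300, 200, 0]) cube([200, 3350, 2600]);


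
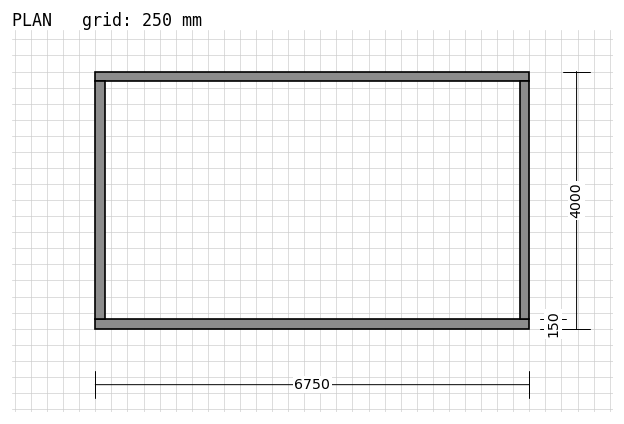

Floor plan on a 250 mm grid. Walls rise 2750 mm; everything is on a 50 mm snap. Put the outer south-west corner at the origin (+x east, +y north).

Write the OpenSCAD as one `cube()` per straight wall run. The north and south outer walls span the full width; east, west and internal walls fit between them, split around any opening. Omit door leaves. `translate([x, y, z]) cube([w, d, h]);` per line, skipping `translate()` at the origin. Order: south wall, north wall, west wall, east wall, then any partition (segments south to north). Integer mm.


cube([6750, 150, 2750]);
translate([0, 3850, 0]) cube([6750, 150, 2750]);
translate([0, 150, 0]) cube([150, 3700, 2750]);
translate([6600, 150, 0]) cube([150, 3700, 2750]);


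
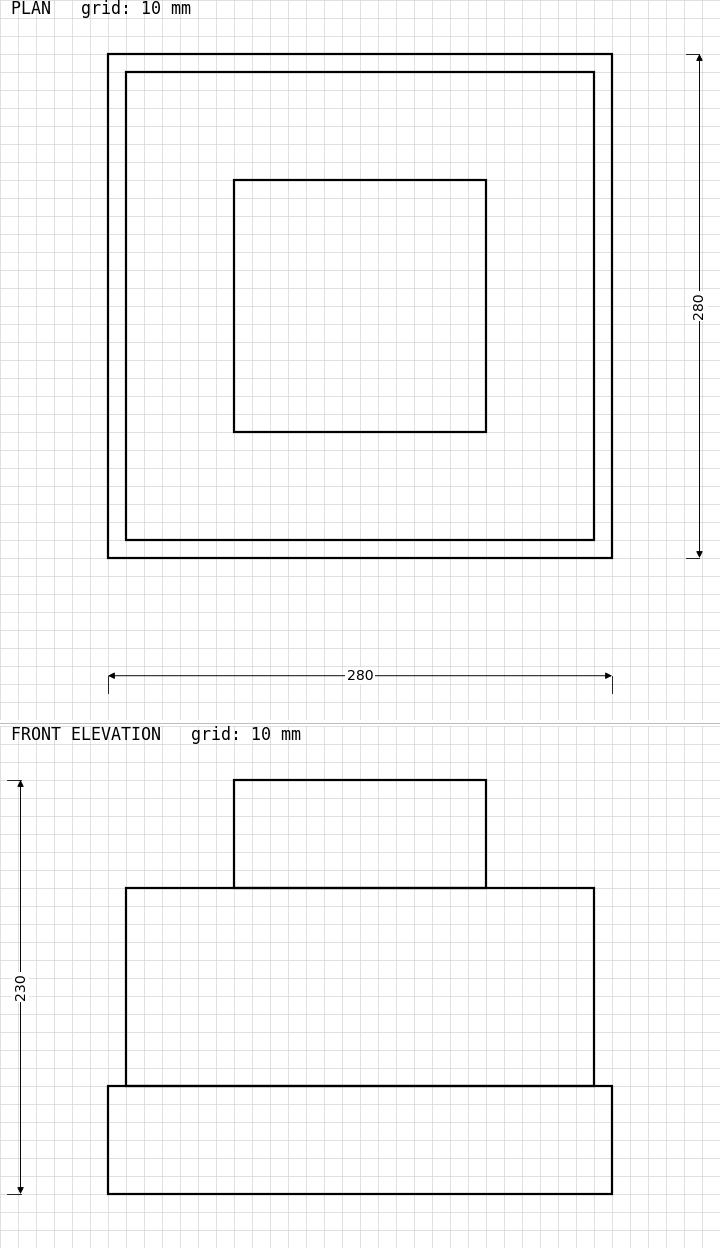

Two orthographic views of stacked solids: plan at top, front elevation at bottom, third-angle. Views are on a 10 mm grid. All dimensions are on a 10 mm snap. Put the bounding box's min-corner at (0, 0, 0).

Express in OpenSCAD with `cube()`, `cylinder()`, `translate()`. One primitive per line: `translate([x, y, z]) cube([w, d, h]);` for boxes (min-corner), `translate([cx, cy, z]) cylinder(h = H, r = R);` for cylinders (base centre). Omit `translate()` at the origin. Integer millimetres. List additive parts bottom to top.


cube([280, 280, 60]);
translate([10, 10, 60]) cube([260, 260, 110]);
translate([70, 70, 170]) cube([140, 140, 60]);


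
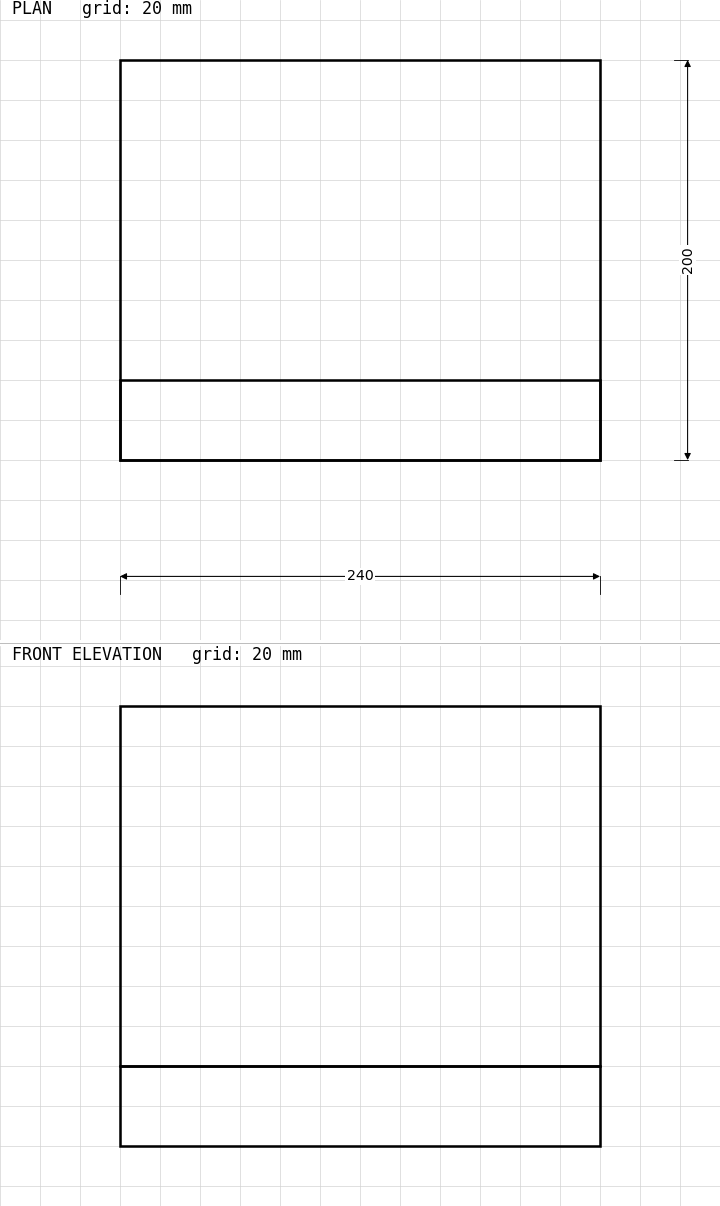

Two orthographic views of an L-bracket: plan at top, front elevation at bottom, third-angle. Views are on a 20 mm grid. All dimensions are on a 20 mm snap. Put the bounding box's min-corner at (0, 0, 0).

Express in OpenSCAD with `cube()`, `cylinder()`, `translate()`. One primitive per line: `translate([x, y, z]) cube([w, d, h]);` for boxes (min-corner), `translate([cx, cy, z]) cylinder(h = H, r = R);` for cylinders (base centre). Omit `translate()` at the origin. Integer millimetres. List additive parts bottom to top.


cube([240, 200, 40]);
translate([0, 0, 40]) cube([240, 40, 180]);
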